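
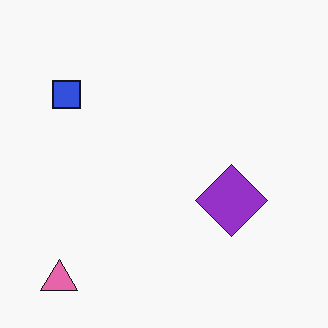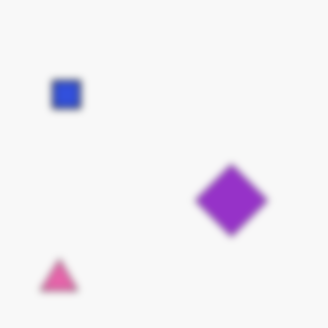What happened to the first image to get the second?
The transformation is: noticeably gaussian-blurred.

Shape edges and outlines are uniformly softened across the whole image.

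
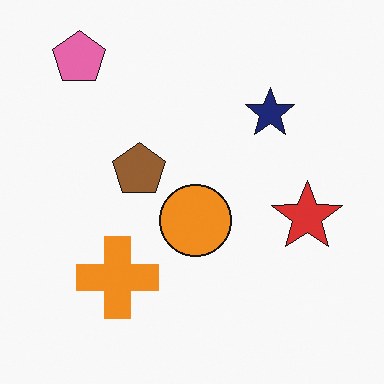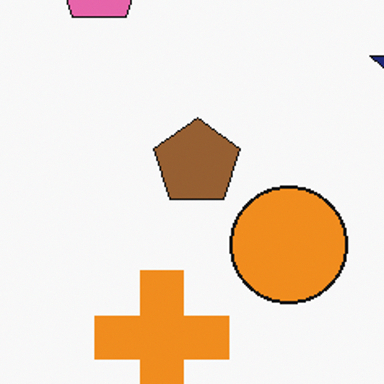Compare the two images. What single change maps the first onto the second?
It was cropped to a noticeably smaller region and rescaled.

The visible shapes are larger and the field of view is narrower; shapes near the original edges may be partly or wholly outside the frame — a crop-and-rescale.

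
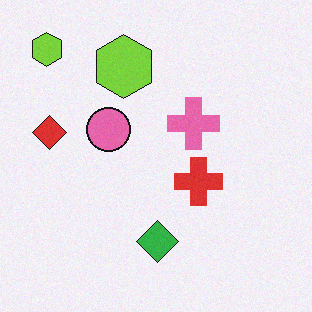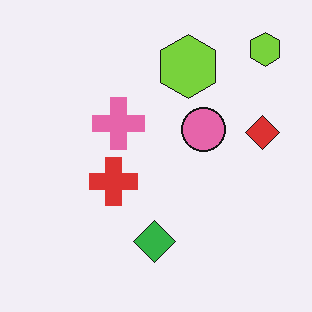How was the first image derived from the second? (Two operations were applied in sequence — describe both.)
The first image is the second flipped horizontally (left ↔ right), then degraded with subtle gaussian noise.

The red diamond is in the right of the second image and the left of the first — shapes on opposite sides of the vertical midline have swapped in a mirror flip. Random speckle covers the whole image, including the flat background.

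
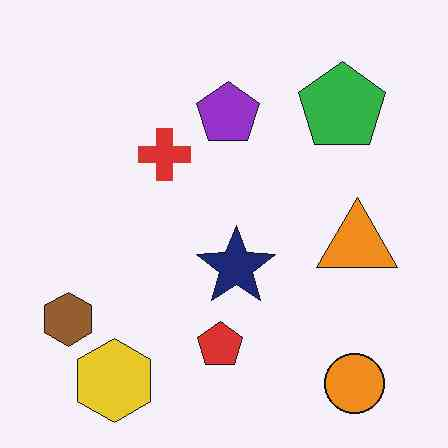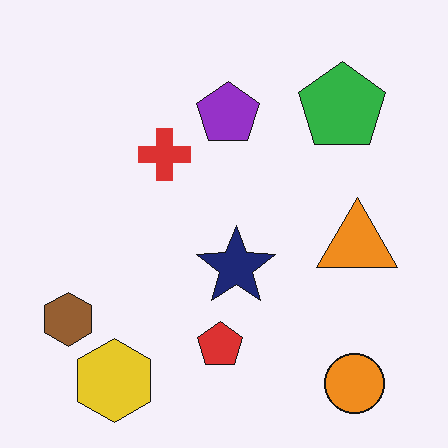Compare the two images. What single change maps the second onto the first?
This is the original image JPEG-compressed with visible artifacts.

Blocky 8×8 compression artifacts appear around shape edges and the flat background shows ringing — characteristic JPEG degradation.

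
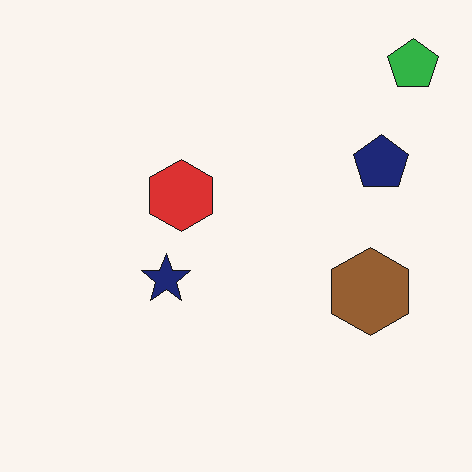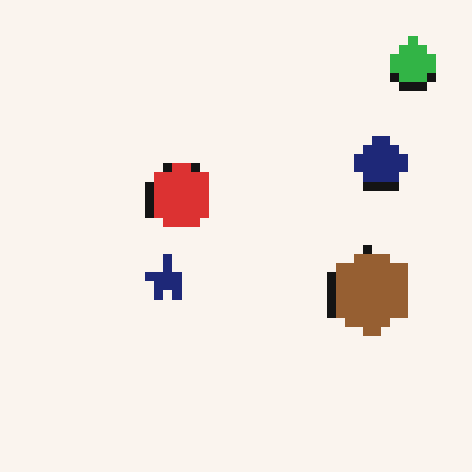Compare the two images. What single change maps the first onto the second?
This is the original image heavily pixelated into large blocks.

Shapes are reduced to large square blocks; fine edges and outlines are lost — a downscale-then-upscale (mosaic) effect.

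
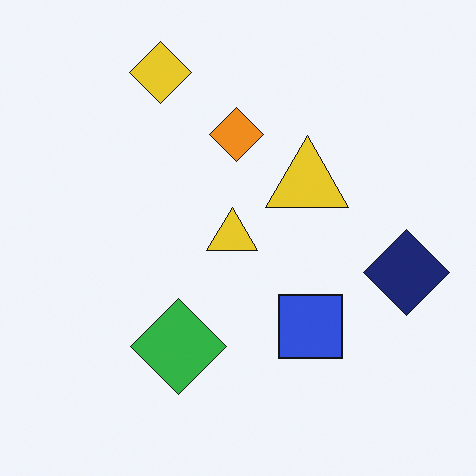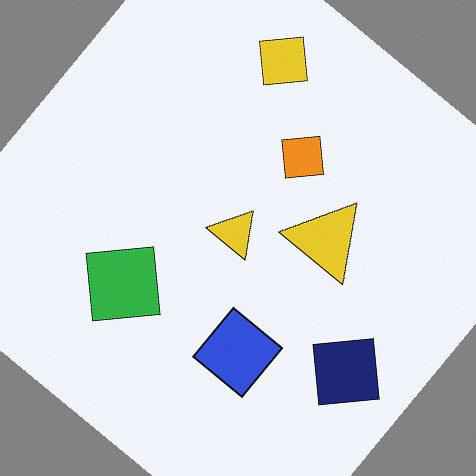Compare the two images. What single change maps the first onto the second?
The second image is the first rotated clockwise by a large amount — several tens of degrees.

Every shape is tilted by the same angle and the image corners show triangular fill wedges — a whole-image rotation by a non-right angle.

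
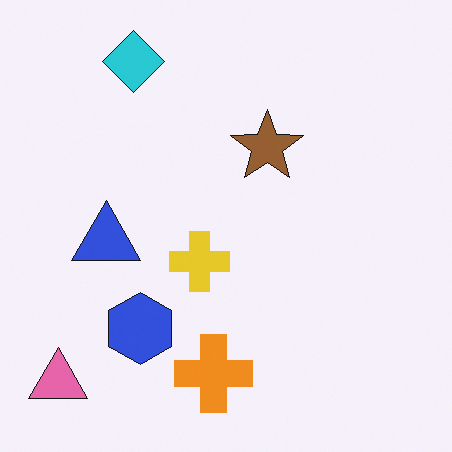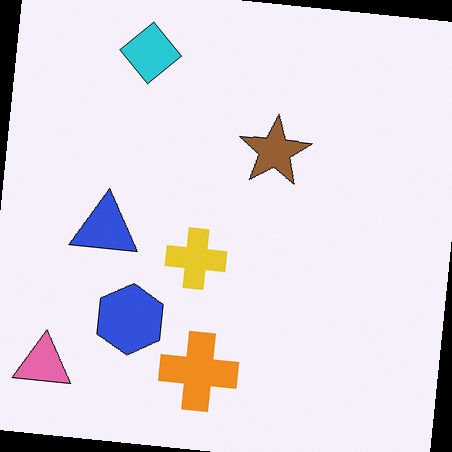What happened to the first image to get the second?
The transformation is: rotated clockwise by a few degrees.

Every shape is tilted by the same angle and the image corners show triangular fill wedges — a whole-image rotation by a non-right angle.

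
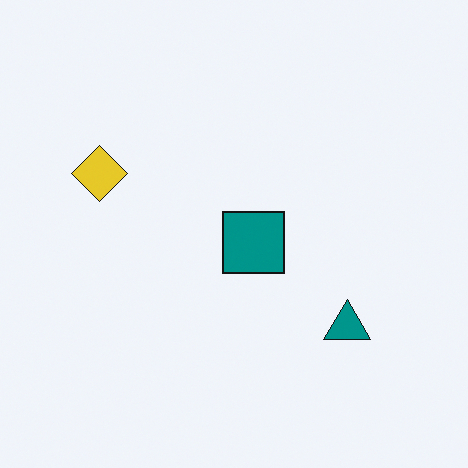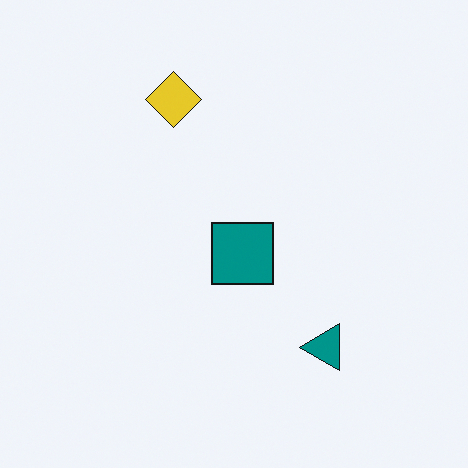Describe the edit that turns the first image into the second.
It was transposed (reflected across the top-left ↔ bottom-right diagonal).

Shapes have swapped their row and column positions — what was in the top-right is now in the bottom-left — a diagonal reflection.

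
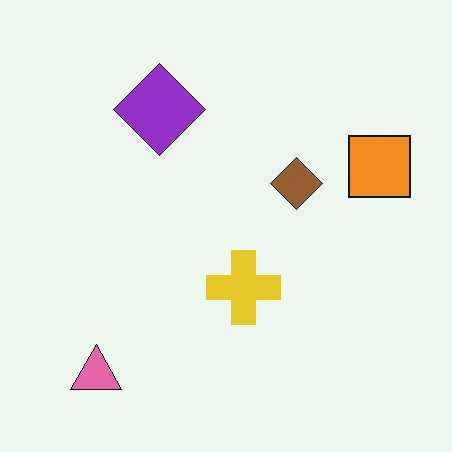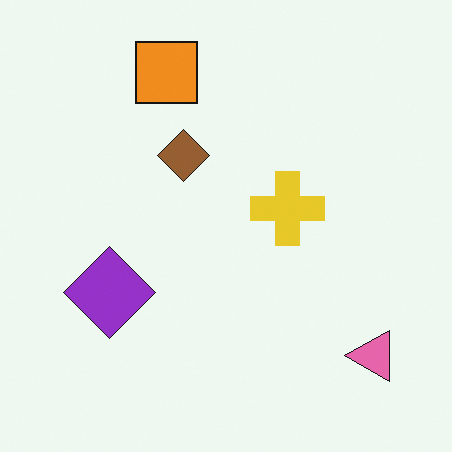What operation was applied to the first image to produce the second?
Rotated 90° counter-clockwise.

The pink triangle sits in the bottom-left of the first image and the bottom-right of the second — consistent with a whole-image 90° counter-clockwise rotation.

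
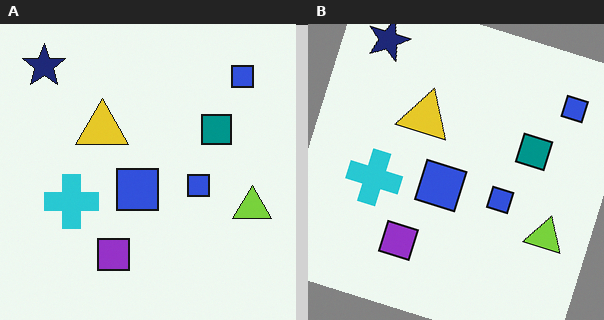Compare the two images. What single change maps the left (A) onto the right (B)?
The transformation is: rotated clockwise by a moderate amount.

Every shape is tilted by the same angle and the image corners show triangular fill wedges — a whole-image rotation by a non-right angle.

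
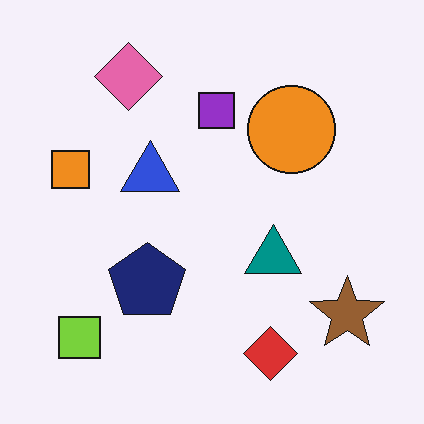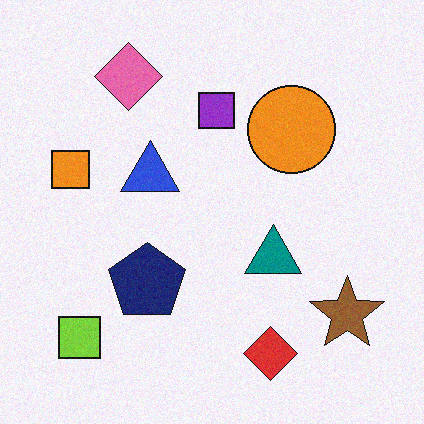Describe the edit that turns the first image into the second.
This is the original image degraded with subtle gaussian noise.

Random speckle covers the whole image, including the flat background.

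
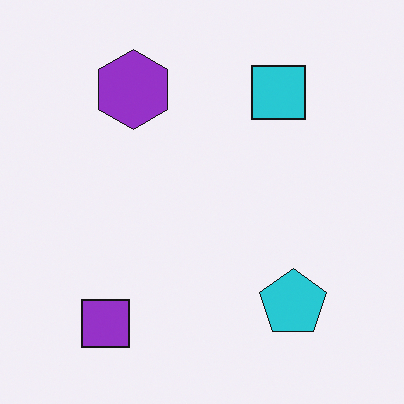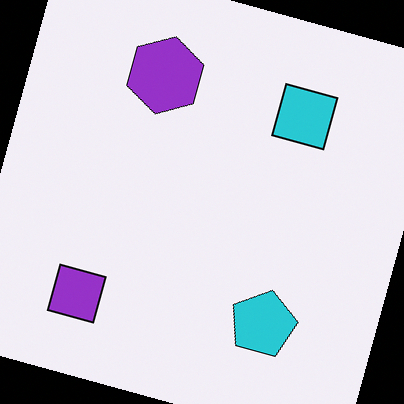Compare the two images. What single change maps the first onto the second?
This is the original image rotated clockwise by a clearly visible amount.

Every shape is tilted by the same angle and the image corners show triangular fill wedges — a whole-image rotation by a non-right angle.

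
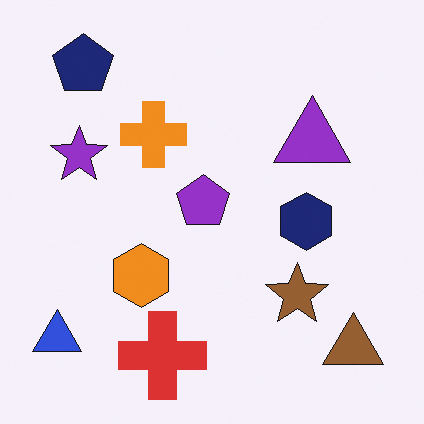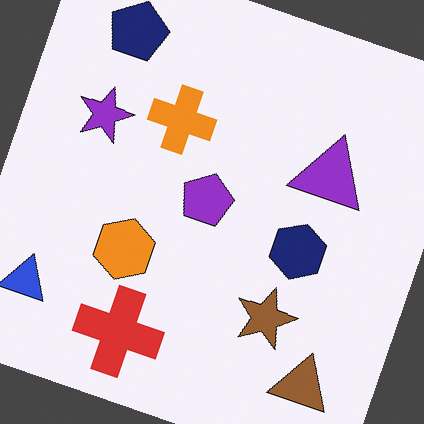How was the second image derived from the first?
The transformation is: rotated clockwise by a clearly visible amount.

Every shape is tilted by the same angle and the image corners show triangular fill wedges — a whole-image rotation by a non-right angle.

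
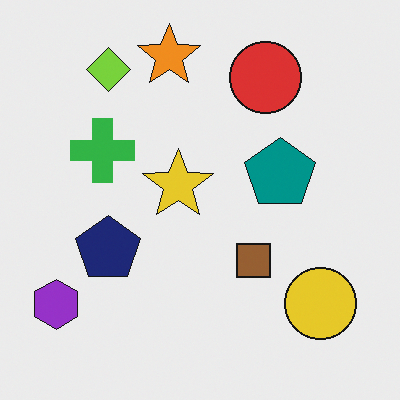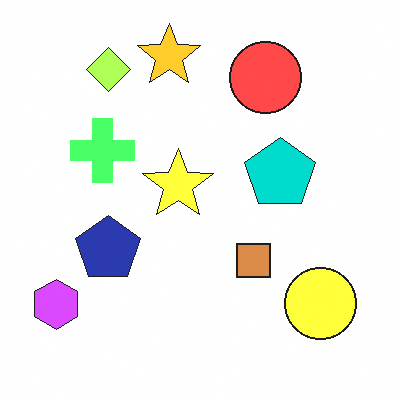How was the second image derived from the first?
It was substantially brightened.

Every pixel — background and shapes alike — is uniformly brightened.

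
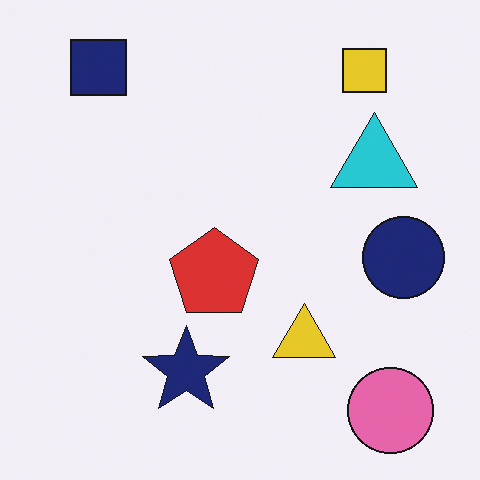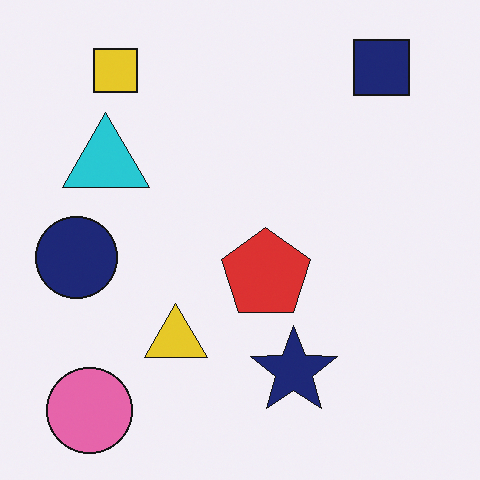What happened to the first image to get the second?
The image was flipped horizontally (left ↔ right).

The navy circle is in the right of the first image and the left of the second — shapes on opposite sides of the vertical midline have swapped in a mirror flip.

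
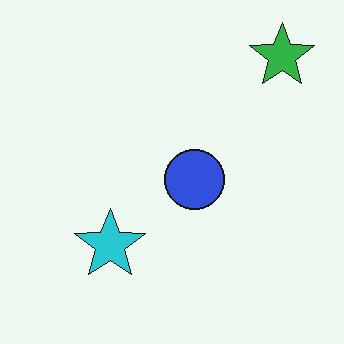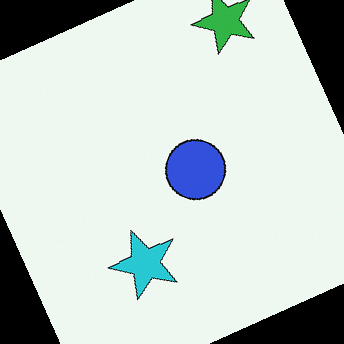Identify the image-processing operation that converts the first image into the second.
The second image is the first rotated counter-clockwise by a moderate amount.

Every shape is tilted by the same angle and the image corners show triangular fill wedges — a whole-image rotation by a non-right angle.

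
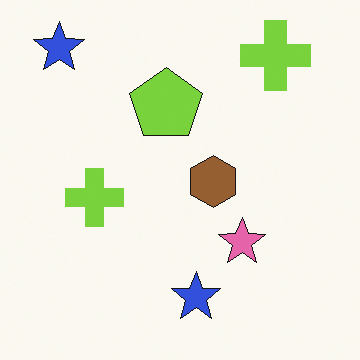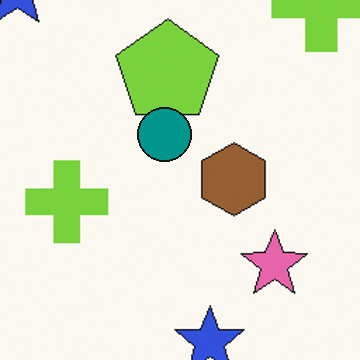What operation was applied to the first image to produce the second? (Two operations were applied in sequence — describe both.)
It was cropped to a modestly smaller region and rescaled, then overlaid with an additional teal circle.

The visible shapes are larger and the field of view is narrower; shapes near the original edges may be partly or wholly outside the frame — a crop-and-rescale. A teal circle appears in the second image that is absent from the first.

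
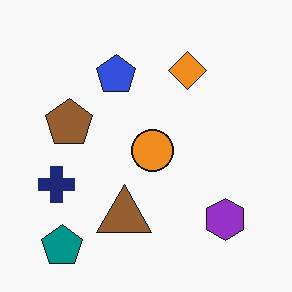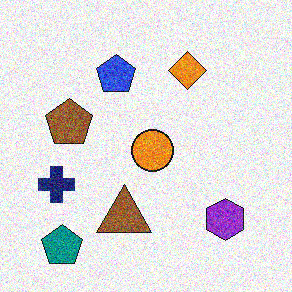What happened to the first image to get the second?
Degraded with strong gaussian noise.

Random speckle covers the whole image, including the flat background.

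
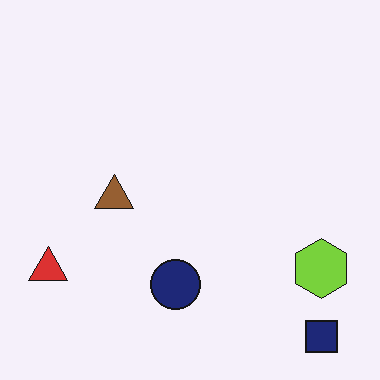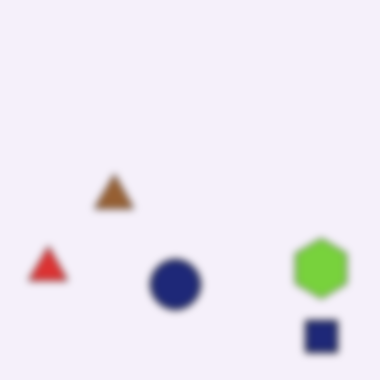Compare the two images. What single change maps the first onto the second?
Noticeably gaussian-blurred.

Shape edges and outlines are uniformly softened across the whole image.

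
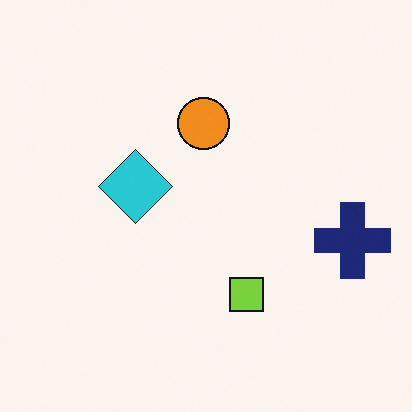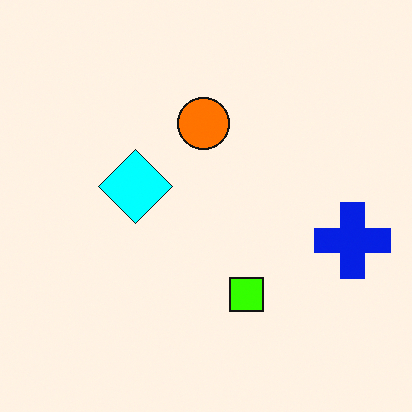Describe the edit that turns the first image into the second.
Made much more vivid (saturation change).

All colors are more vivid — a global saturation change.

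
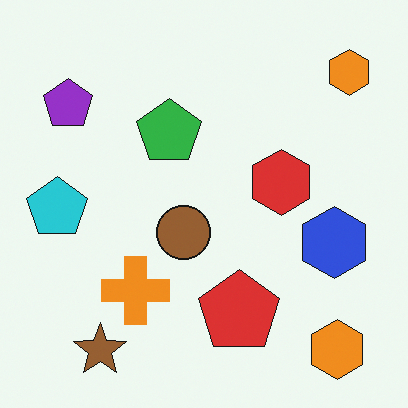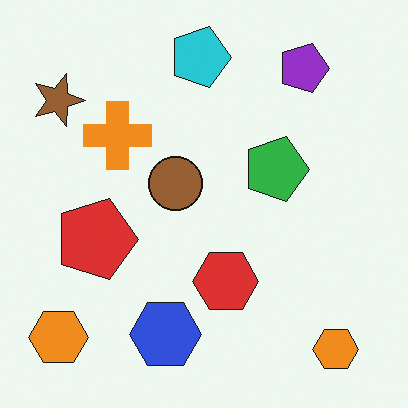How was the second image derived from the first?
Rotated 90° clockwise.

The brown star sits in the bottom-left of the first image and the top-left of the second — consistent with a whole-image 90° clockwise rotation.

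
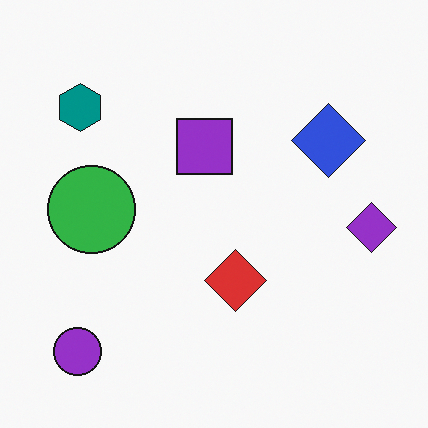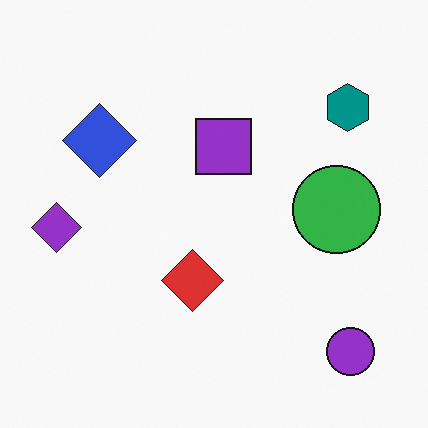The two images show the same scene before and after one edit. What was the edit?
It was flipped horizontally (left ↔ right).

The purple diamond is in the right of the first image and the left of the second — shapes on opposite sides of the vertical midline have swapped in a mirror flip.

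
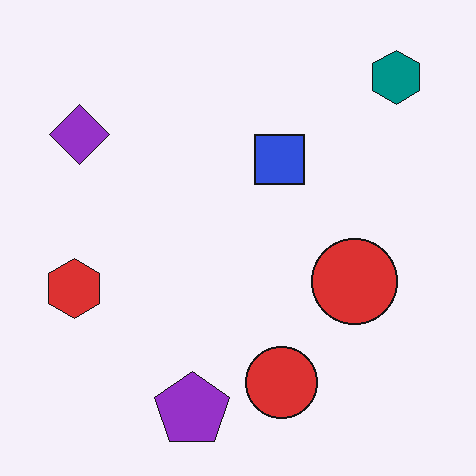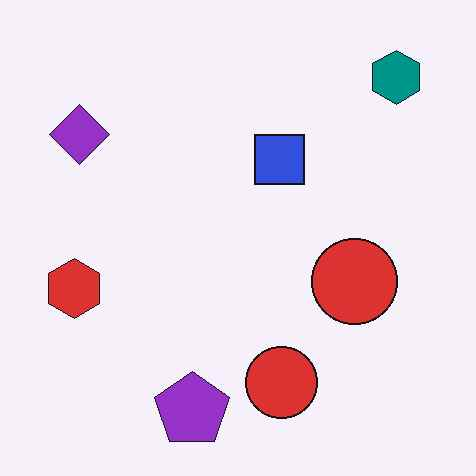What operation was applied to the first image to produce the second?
This is the original image JPEG-compressed with visible artifacts.

Blocky 8×8 compression artifacts appear around shape edges and the flat background shows ringing — characteristic JPEG degradation.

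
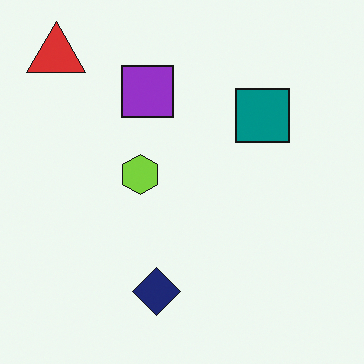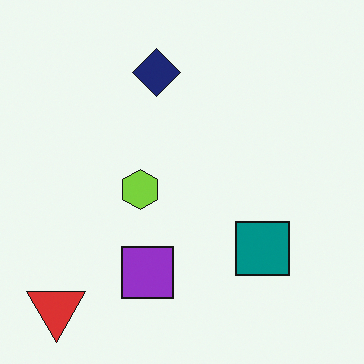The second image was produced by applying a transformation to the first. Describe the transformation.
The image was flipped vertically (top ↔ bottom).

The red triangle is in the top-left of the first image and the bottom-left of the second — shapes on opposite sides of the horizontal midline have swapped in a mirror flip.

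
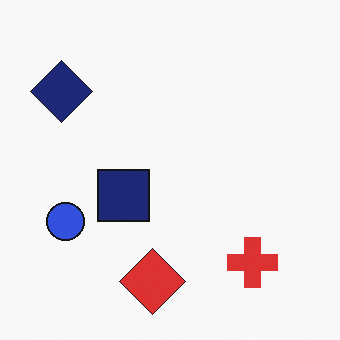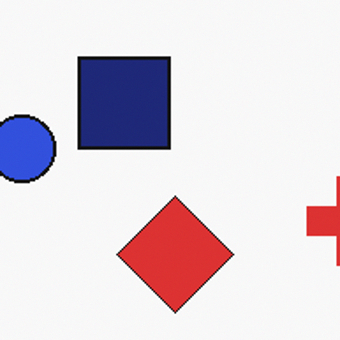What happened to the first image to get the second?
It was cropped to a noticeably smaller region and rescaled.

The visible shapes are larger and the field of view is narrower; shapes near the original edges may be partly or wholly outside the frame — a crop-and-rescale.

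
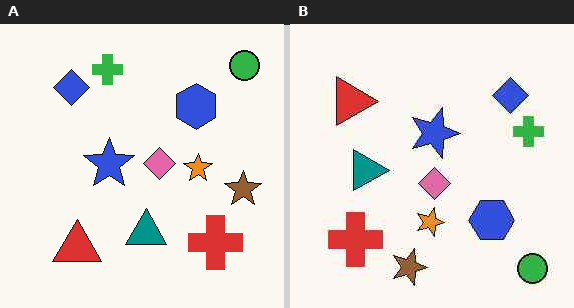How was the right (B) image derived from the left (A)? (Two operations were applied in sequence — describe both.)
The transformation is: rotated 90° clockwise, then given moderate JPEG compression.

The green circle sits in the top-right of the left (A) image and the bottom-right of the right (B) — consistent with a whole-image 90° clockwise rotation. Blocky 8×8 compression artifacts appear around shape edges and the flat background shows ringing — characteristic JPEG degradation.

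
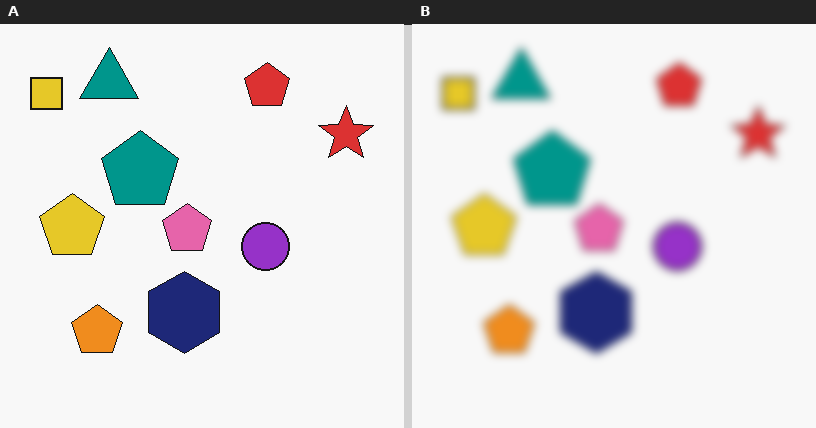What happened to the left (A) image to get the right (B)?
Moderately blurred.

Shape edges and outlines are uniformly softened across the whole image.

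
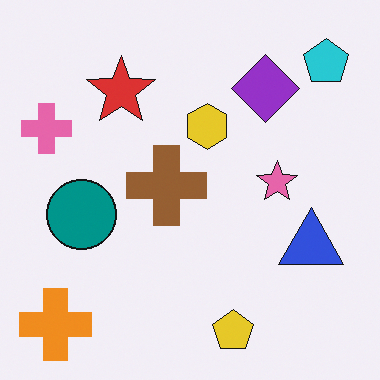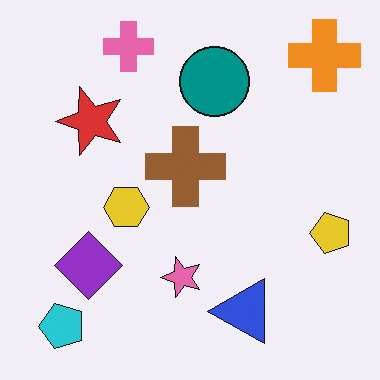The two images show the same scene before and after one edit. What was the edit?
The second image is the first transposed (reflected across the top-left ↔ bottom-right diagonal).

Shapes have swapped their row and column positions — what was in the top-right is now in the bottom-left — a diagonal reflection.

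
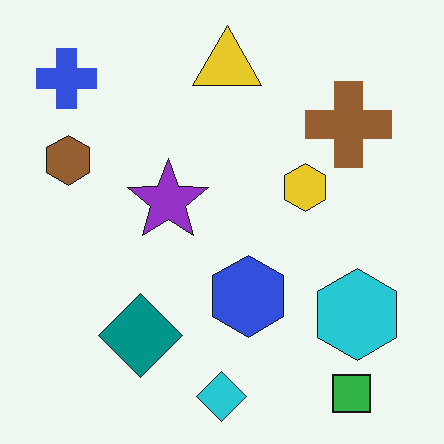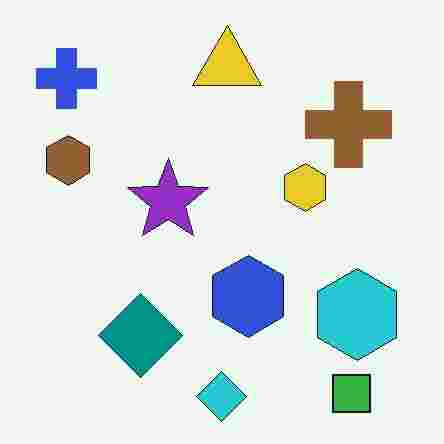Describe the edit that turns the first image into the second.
The transformation is: degraded with heavy JPEG compression.

Blocky 8×8 compression artifacts appear around shape edges and the flat background shows ringing — characteristic JPEG degradation.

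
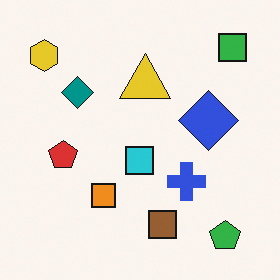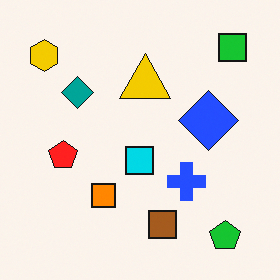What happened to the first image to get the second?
The transformation is: slightly oversaturated.

All colors are more vivid — a global saturation change.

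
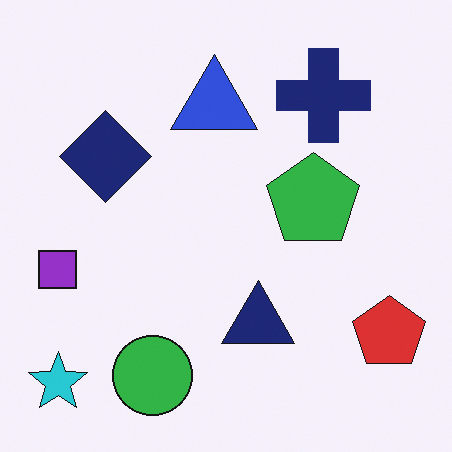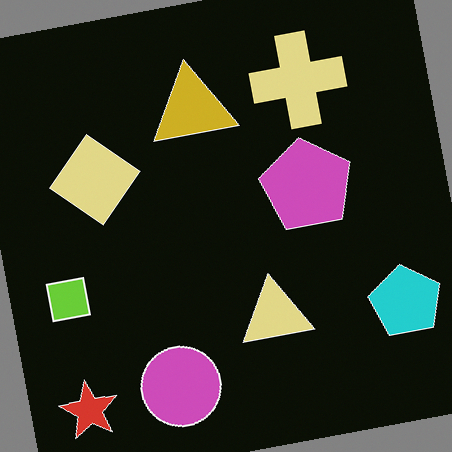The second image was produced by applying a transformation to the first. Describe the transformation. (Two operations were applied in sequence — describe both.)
The image was color-inverted (negative), then rotated counter-clockwise by a few degrees.

The light background has become dark and every shape's color is its complement — a photographic negative. Every shape is tilted by the same angle and the image corners show triangular fill wedges — a whole-image rotation by a non-right angle.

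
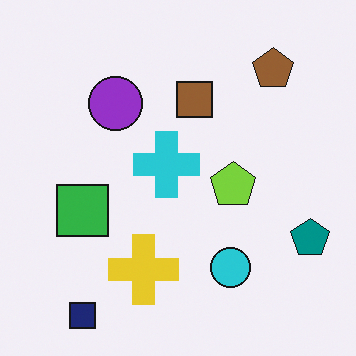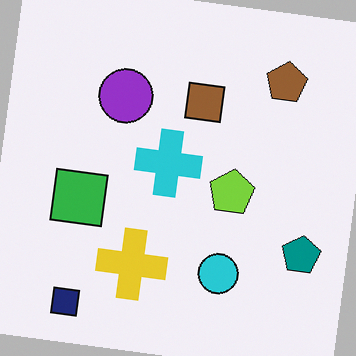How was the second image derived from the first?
The transformation is: rotated clockwise by a small amount.

Every shape is tilted by the same angle and the image corners show triangular fill wedges — a whole-image rotation by a non-right angle.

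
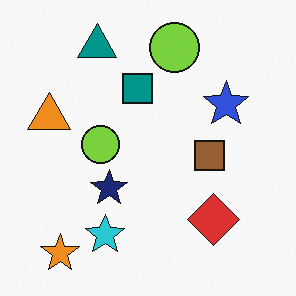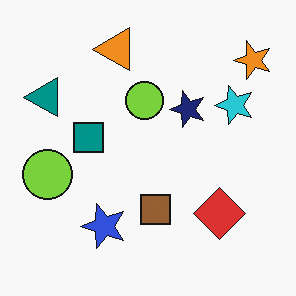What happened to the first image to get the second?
The transformation is: transposed (reflected across the top-left ↔ bottom-right diagonal).

Shapes have swapped their row and column positions — what was in the top-right is now in the bottom-left — a diagonal reflection.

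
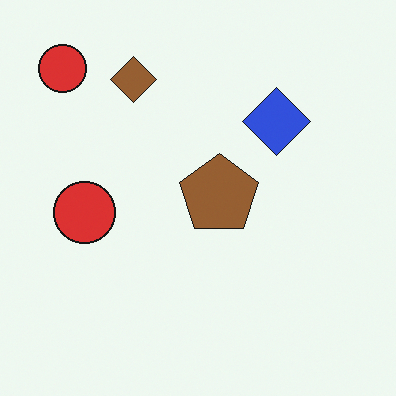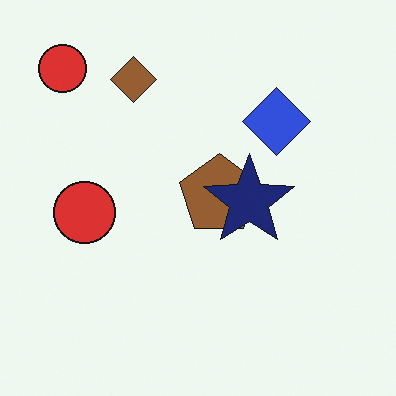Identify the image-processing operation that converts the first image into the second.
This is the original image overlaid with an additional navy star.

A navy star appears in the second image that is absent from the first.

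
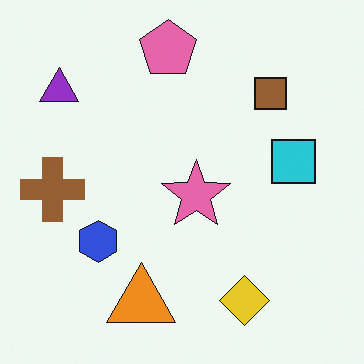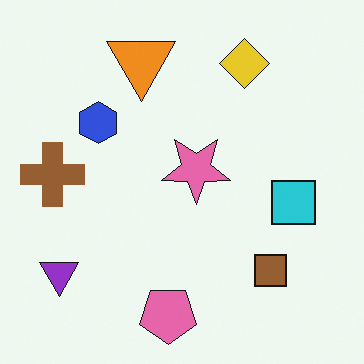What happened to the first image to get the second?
The transformation is: flipped vertically (top ↔ bottom).

The pink pentagon is in the top of the first image and the bottom of the second — shapes on opposite sides of the horizontal midline have swapped in a mirror flip.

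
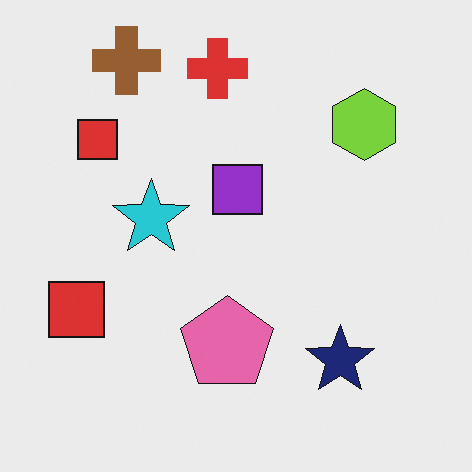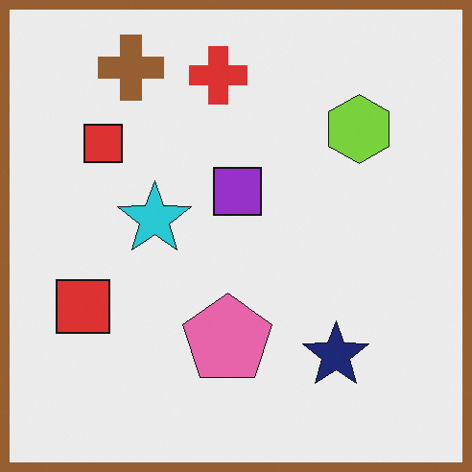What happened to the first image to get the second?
Framed with a brown border.

A solid brown frame runs around the edge of the second image, with the content slightly shrunk inside it.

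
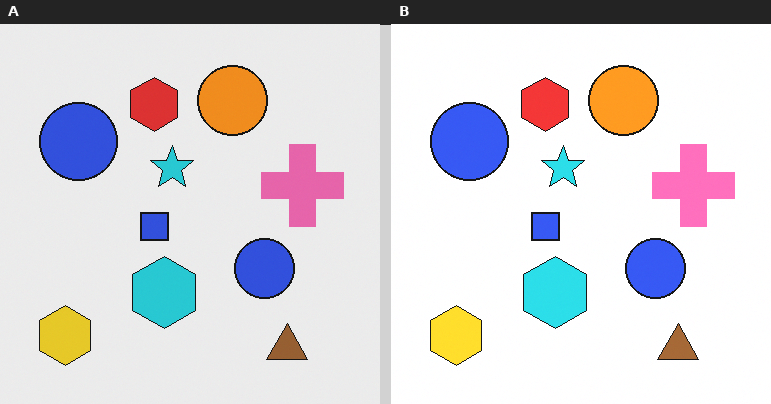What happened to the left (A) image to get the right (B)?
Slightly brightened.

Every pixel — background and shapes alike — is uniformly brightened.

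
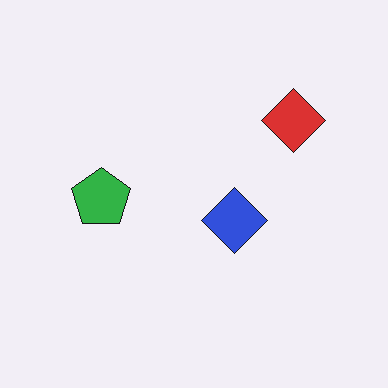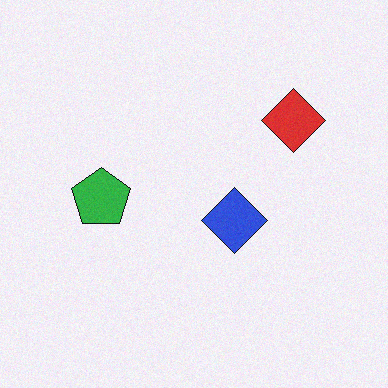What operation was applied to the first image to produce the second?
It was degraded with a light layer of grain.

Random speckle covers the whole image, including the flat background.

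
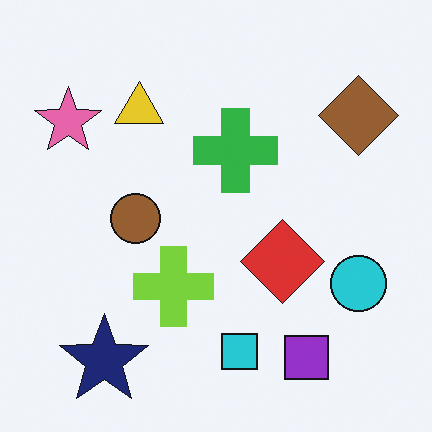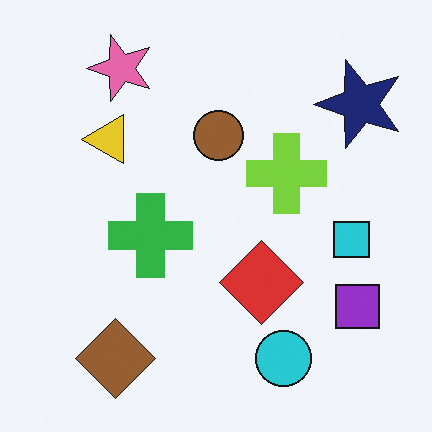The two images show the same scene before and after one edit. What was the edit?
This is the original image transposed (reflected across the top-left ↔ bottom-right diagonal).

Shapes have swapped their row and column positions — what was in the top-right is now in the bottom-left — a diagonal reflection.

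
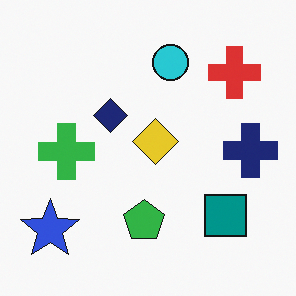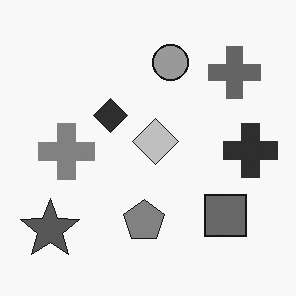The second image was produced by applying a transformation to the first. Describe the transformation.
The transformation is: converted to grayscale.

All color is removed — every shape is now a shade of grey.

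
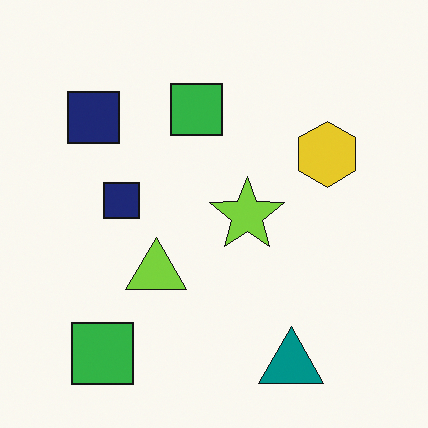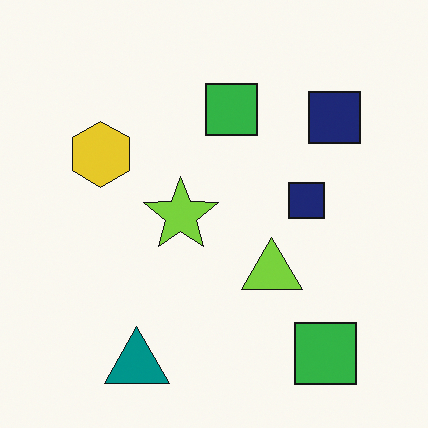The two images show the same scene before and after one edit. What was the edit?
The transformation is: flipped horizontally (left ↔ right).

The yellow hexagon is in the right of the first image and the left of the second — shapes on opposite sides of the vertical midline have swapped in a mirror flip.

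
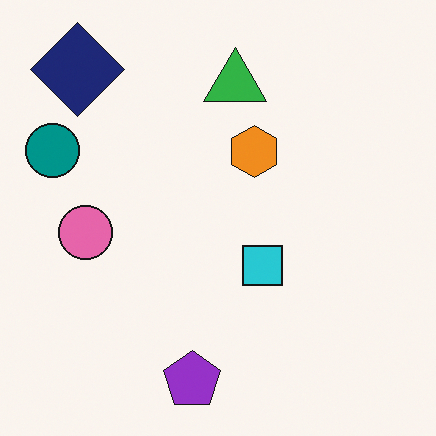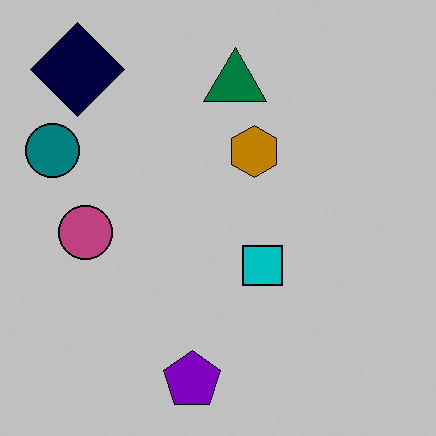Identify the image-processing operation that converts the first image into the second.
It was aggressively posterized.

Each flat color has snapped to a coarser quantized level — most visibly, the near-white background has dropped to a flat grey.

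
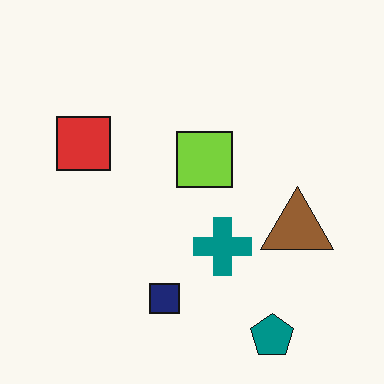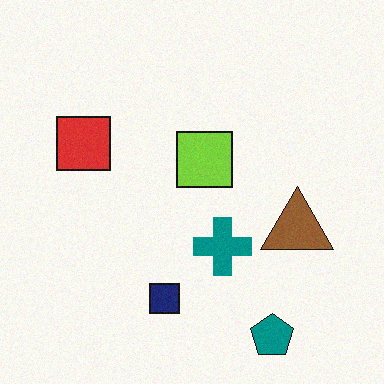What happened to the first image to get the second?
This is the original image degraded with subtle gaussian noise.

Random speckle covers the whole image, including the flat background.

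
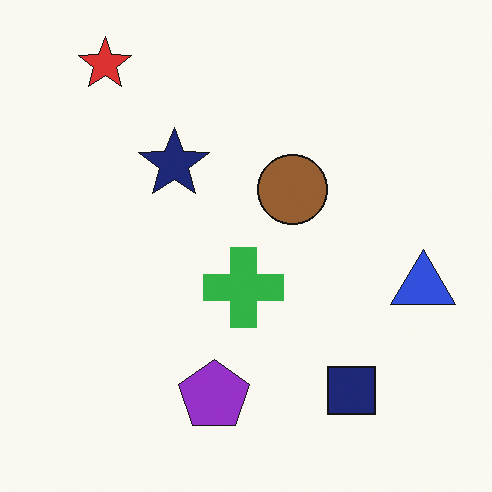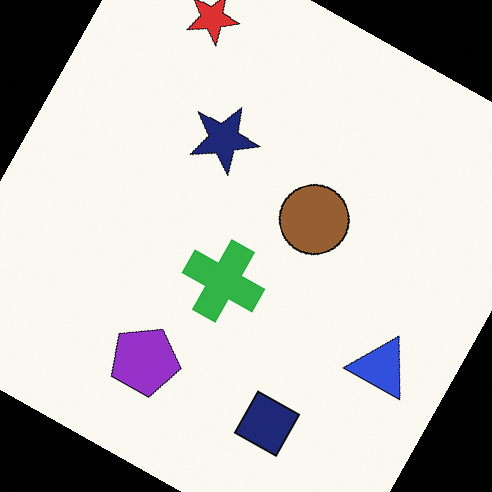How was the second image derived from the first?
The second image is the first rotated clockwise by a clearly visible amount.

Every shape is tilted by the same angle and the image corners show triangular fill wedges — a whole-image rotation by a non-right angle.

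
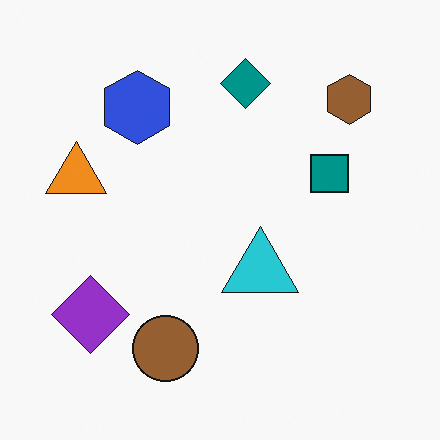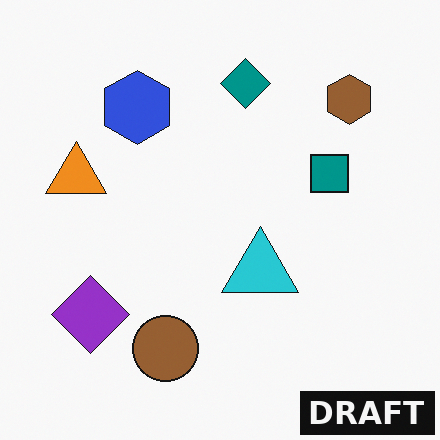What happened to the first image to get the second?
The image was watermarked with the text "DRAFT" in the lower-right corner.

A dark label reading "DRAFT" appears in the lower-right corner.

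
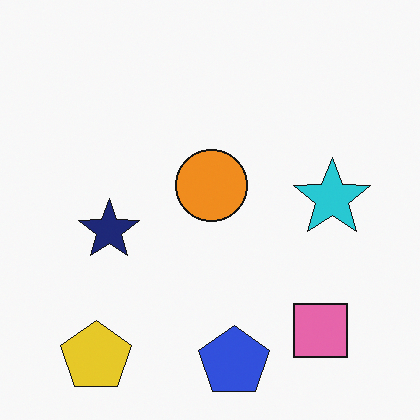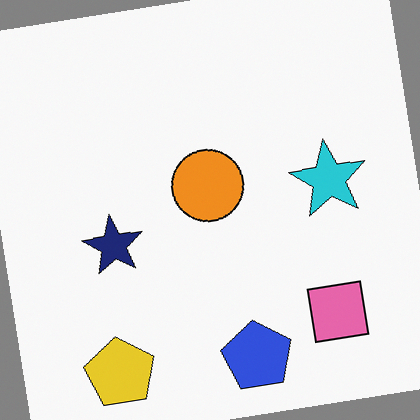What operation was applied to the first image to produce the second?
The transformation is: rotated counter-clockwise by a slight angle.

Every shape is tilted by the same angle and the image corners show triangular fill wedges — a whole-image rotation by a non-right angle.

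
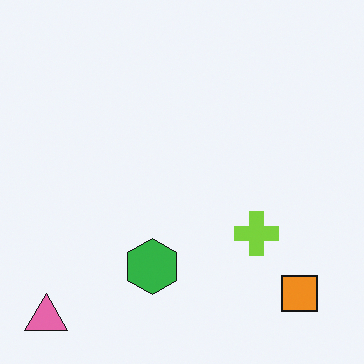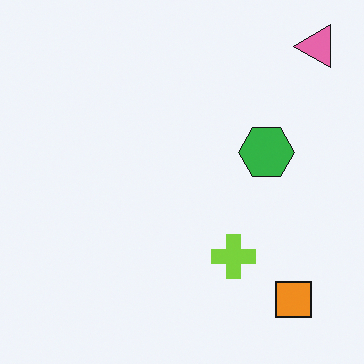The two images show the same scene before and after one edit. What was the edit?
The image was transposed (reflected across the top-left ↔ bottom-right diagonal).

Shapes have swapped their row and column positions — what was in the top-right is now in the bottom-left — a diagonal reflection.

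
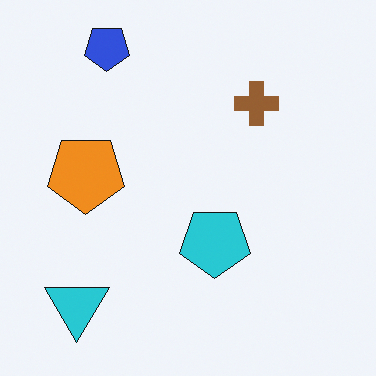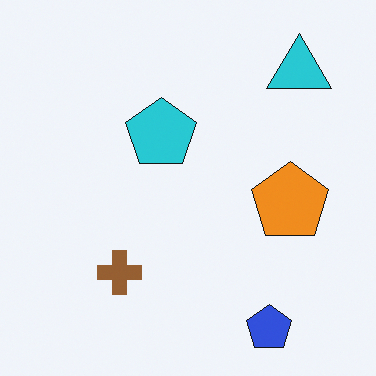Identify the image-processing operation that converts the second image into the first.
It was rotated 180°.

The cyan triangle sits in the top-right of the second image and the bottom-left of the first — consistent with a whole-image 180° rotation.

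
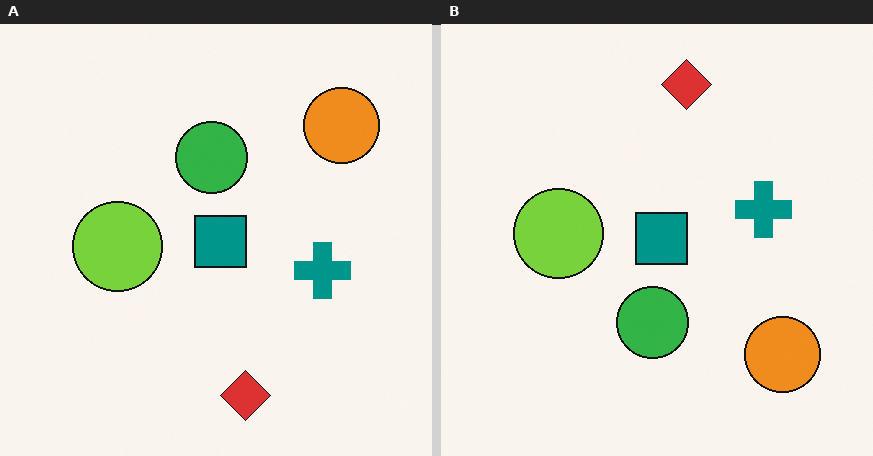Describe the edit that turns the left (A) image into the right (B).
This is the original image flipped vertically (top ↔ bottom).

The red diamond is in the bottom of the left (A) image and the top of the right (B) — shapes on opposite sides of the horizontal midline have swapped in a mirror flip.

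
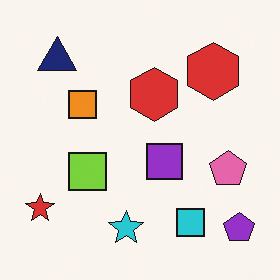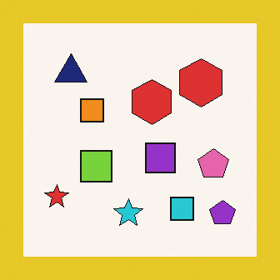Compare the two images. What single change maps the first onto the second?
The image was framed with a yellow border.

A solid yellow frame runs around the edge of the second image, with the content slightly shrunk inside it.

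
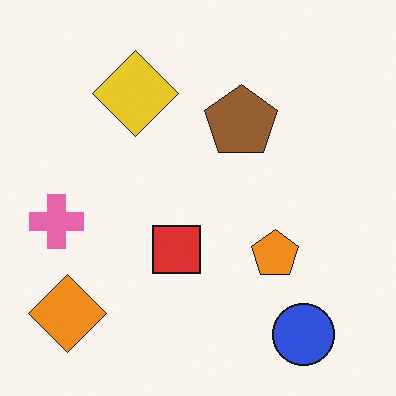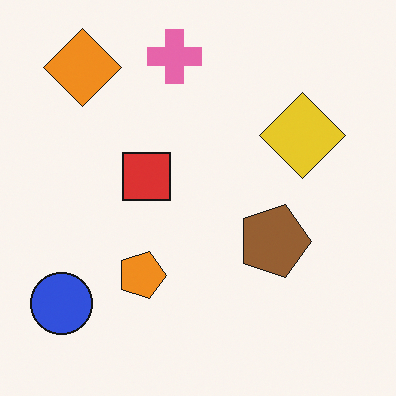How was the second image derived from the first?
This is the original image rotated 90° clockwise.

The orange diamond sits in the bottom-left of the first image and the top-left of the second — consistent with a whole-image 90° clockwise rotation.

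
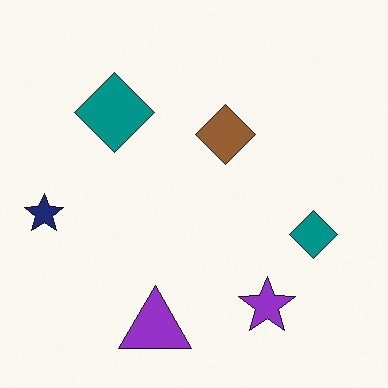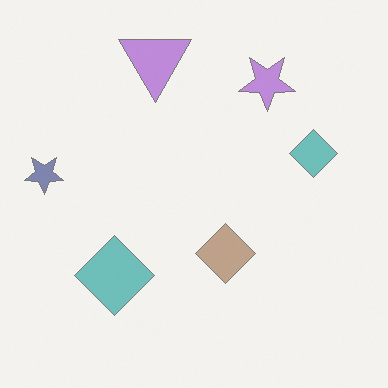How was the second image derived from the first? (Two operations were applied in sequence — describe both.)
It was flipped vertically (top ↔ bottom), then given much lower contrast.

The purple triangle is in the bottom of the first image and the top of the second — shapes on opposite sides of the horizontal midline have swapped in a mirror flip. Tones are pushed toward mid-grey across the whole image — a global contrast change.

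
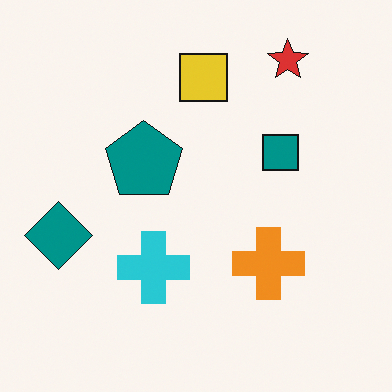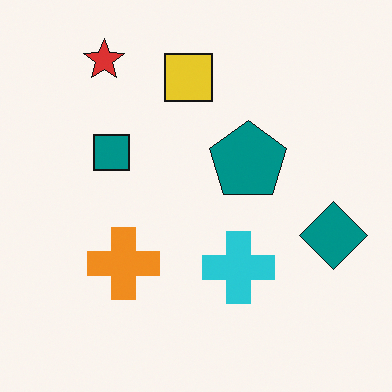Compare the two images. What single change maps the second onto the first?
Flipped horizontally (left ↔ right).

The teal diamond is in the right of the second image and the left of the first — shapes on opposite sides of the vertical midline have swapped in a mirror flip.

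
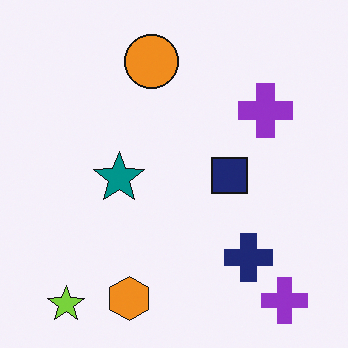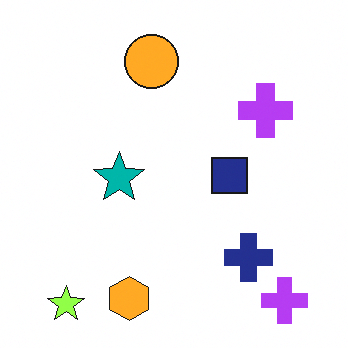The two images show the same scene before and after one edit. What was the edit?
Slightly brightened.

Every pixel — background and shapes alike — is uniformly brightened.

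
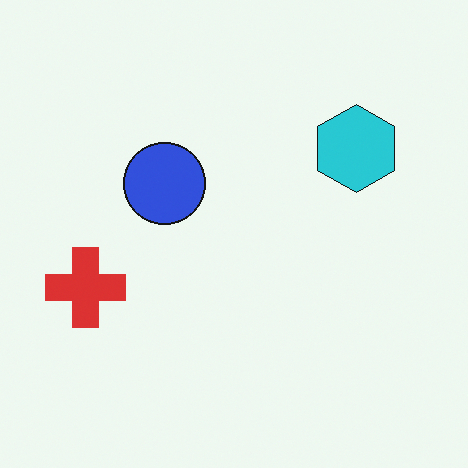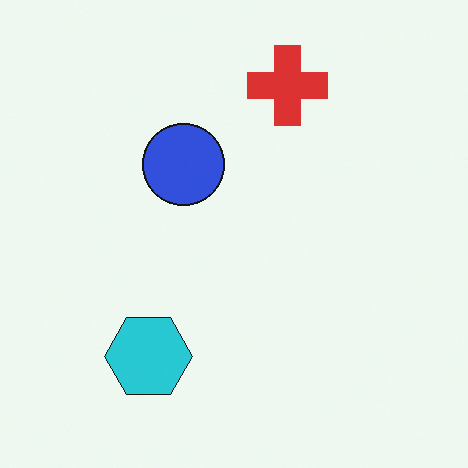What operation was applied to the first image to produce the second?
It was transposed (reflected across the top-left ↔ bottom-right diagonal).

Shapes have swapped their row and column positions — what was in the top-right is now in the bottom-left — a diagonal reflection.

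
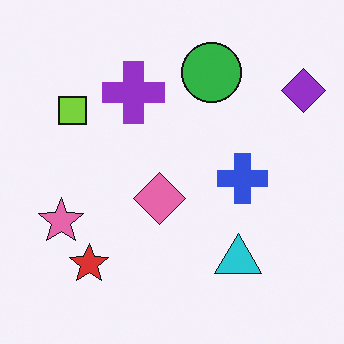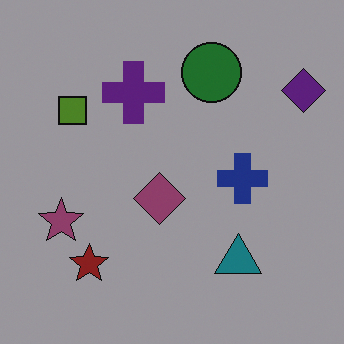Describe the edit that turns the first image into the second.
The transformation is: substantially darkened.

Every pixel — background and shapes alike — is uniformly darkened.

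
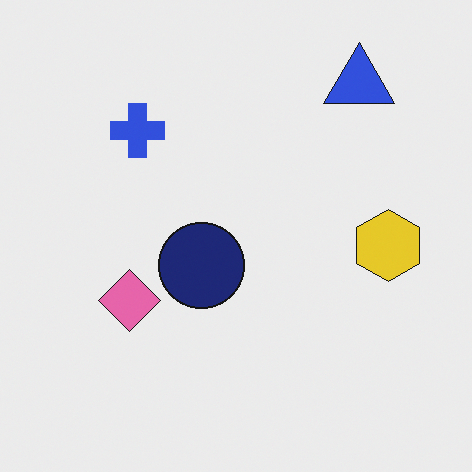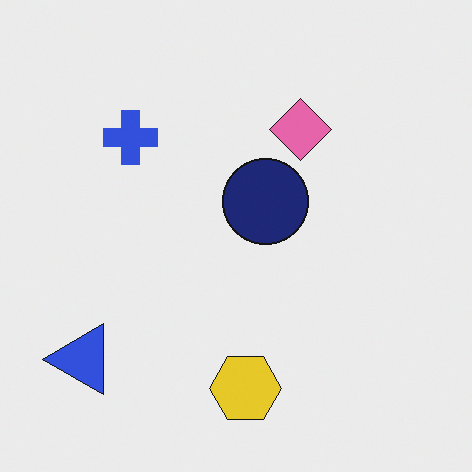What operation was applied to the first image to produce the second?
The second image is the first transposed (reflected across the top-left ↔ bottom-right diagonal).

Shapes have swapped their row and column positions — what was in the top-right is now in the bottom-left — a diagonal reflection.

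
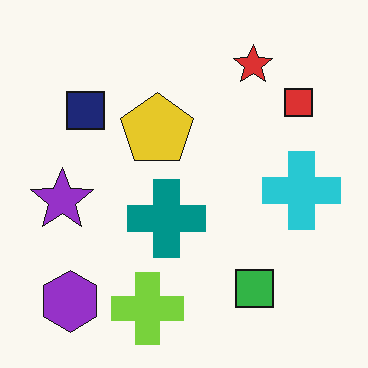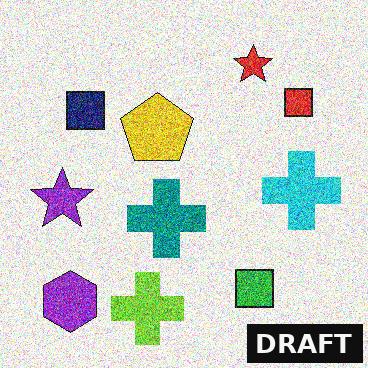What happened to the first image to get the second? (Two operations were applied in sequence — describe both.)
This is the original image degraded with strong gaussian noise, then watermarked with the text "DRAFT" in the lower-right corner.

Random speckle covers the whole image, including the flat background. A dark label reading "DRAFT" appears in the lower-right corner.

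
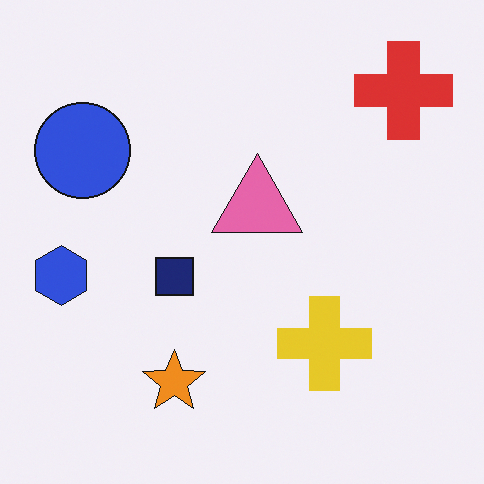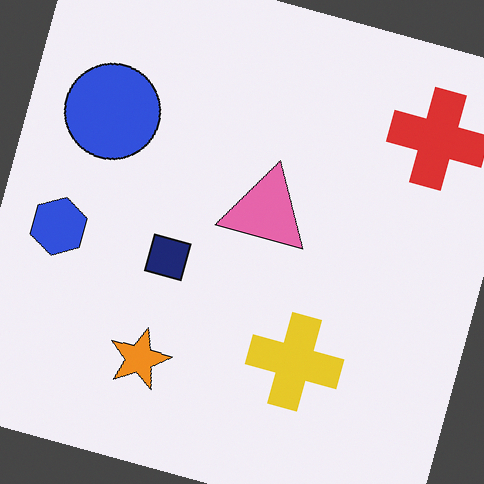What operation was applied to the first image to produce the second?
The transformation is: rotated clockwise by a clearly visible amount.

Every shape is tilted by the same angle and the image corners show triangular fill wedges — a whole-image rotation by a non-right angle.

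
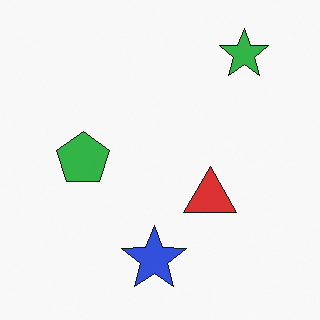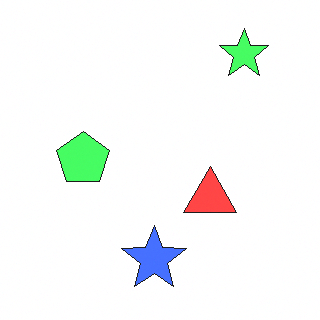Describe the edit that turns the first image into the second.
It was noticeably brightened.

Every pixel — background and shapes alike — is uniformly brightened.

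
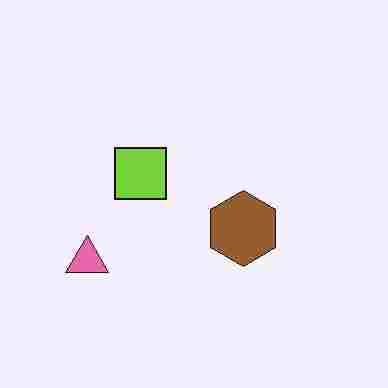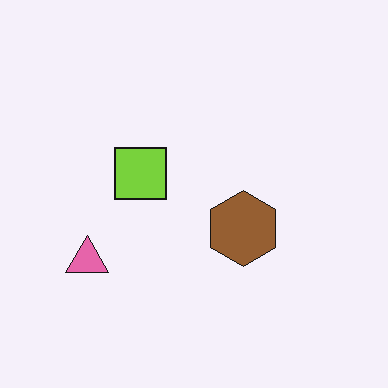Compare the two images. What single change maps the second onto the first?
The transformation is: degraded with heavy JPEG compression.

Blocky 8×8 compression artifacts appear around shape edges and the flat background shows ringing — characteristic JPEG degradation.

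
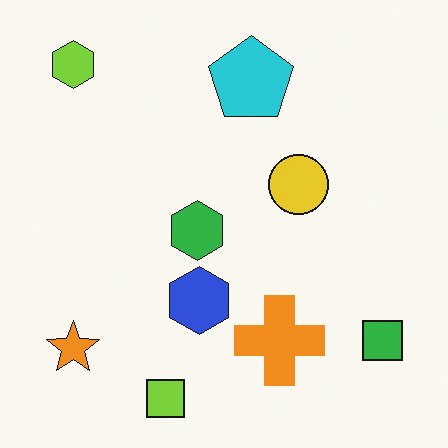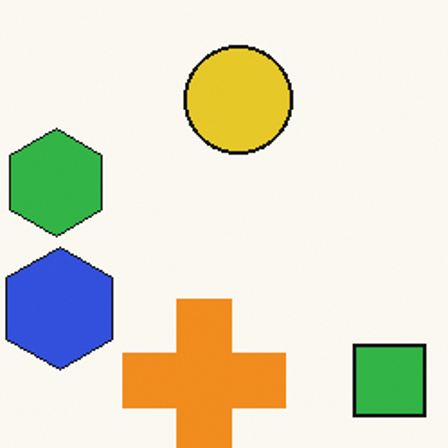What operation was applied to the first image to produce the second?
The second image is the first cropped to a noticeably smaller region and rescaled.

The visible shapes are larger and the field of view is narrower; shapes near the original edges may be partly or wholly outside the frame — a crop-and-rescale.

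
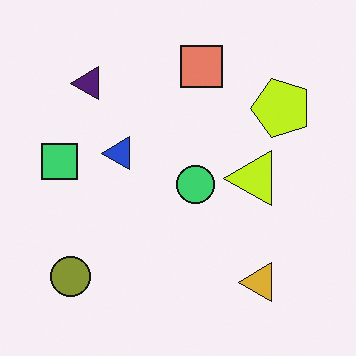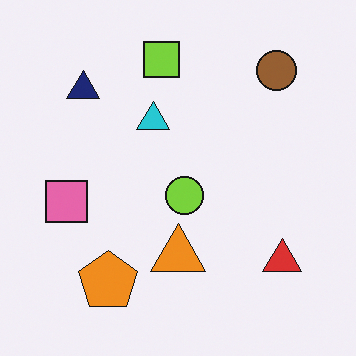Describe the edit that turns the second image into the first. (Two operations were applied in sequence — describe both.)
Hue-shifted by a small amount, then transposed (reflected across the top-left ↔ bottom-right diagonal).

Every shape's color has rotated by the same amount around the hue wheel — a uniform hue shift. Shapes have swapped their row and column positions — what was in the top-right is now in the bottom-left — a diagonal reflection.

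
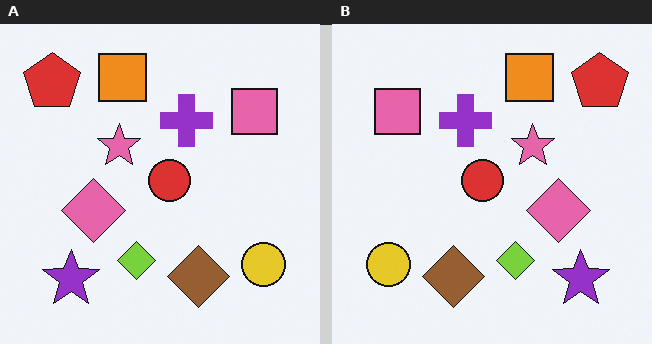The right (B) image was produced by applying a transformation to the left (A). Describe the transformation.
The image was flipped horizontally (left ↔ right).

The red pentagon is in the top-left of the left (A) image and the top-right of the right (B) — shapes on opposite sides of the vertical midline have swapped in a mirror flip.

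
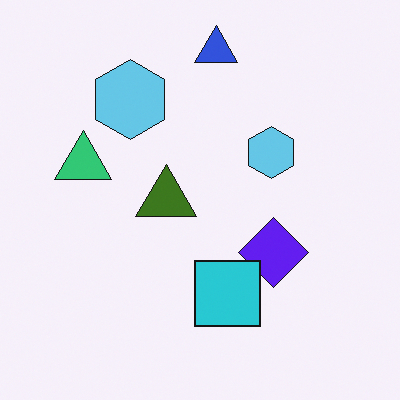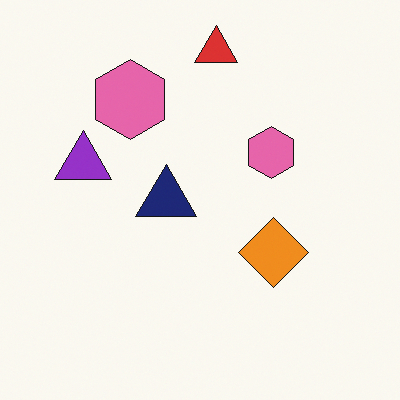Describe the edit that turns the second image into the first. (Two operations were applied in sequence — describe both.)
It was hue-shifted by a large amount, then overlaid with an additional cyan square.

Every shape's color has rotated by the same amount around the hue wheel — a uniform hue shift. A cyan square appears in the first image that is absent from the second.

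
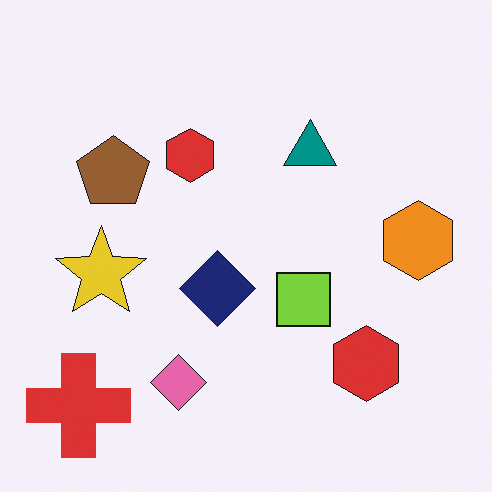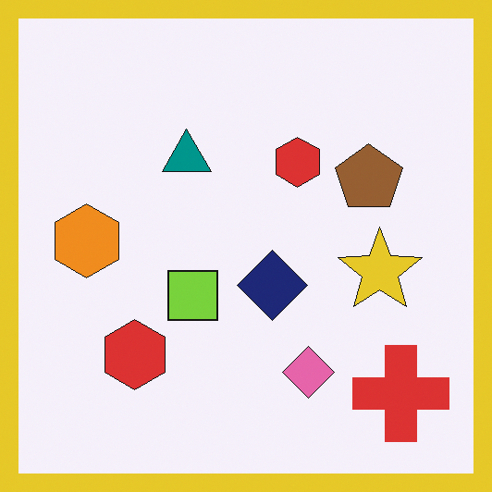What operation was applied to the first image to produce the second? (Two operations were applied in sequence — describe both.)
The transformation is: flipped horizontally (left ↔ right), then framed with a yellow border.

The orange hexagon is in the right of the first image and the left of the second — shapes on opposite sides of the vertical midline have swapped in a mirror flip. A solid yellow frame runs around the edge of the second image, with the content slightly shrunk inside it.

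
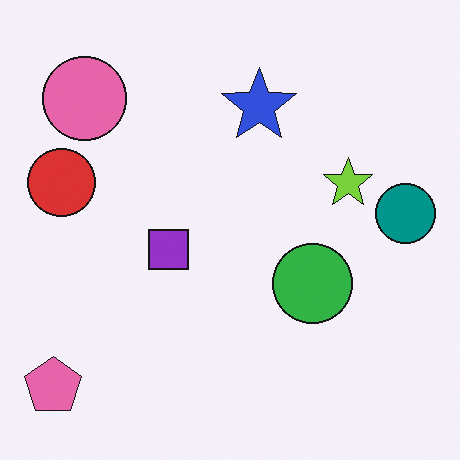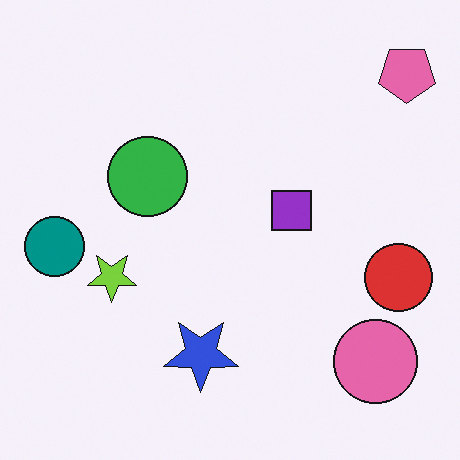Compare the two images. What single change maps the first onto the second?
It was rotated 180°.

The pink pentagon sits in the bottom-left of the first image and the top-right of the second — consistent with a whole-image 180° rotation.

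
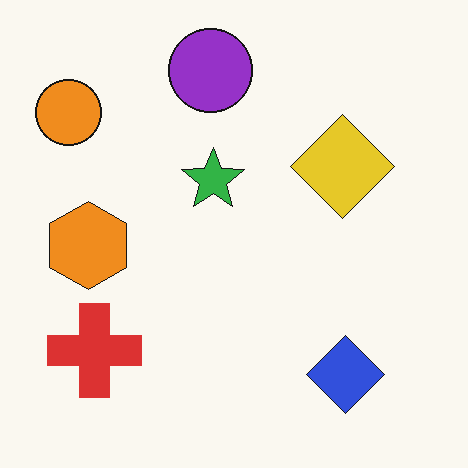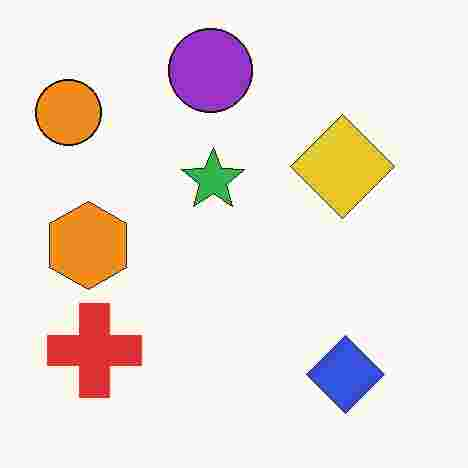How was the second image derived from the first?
The transformation is: heavily JPEG-compressed with obvious blocking artifacts.

Blocky 8×8 compression artifacts appear around shape edges and the flat background shows ringing — characteristic JPEG degradation.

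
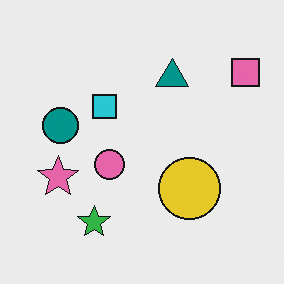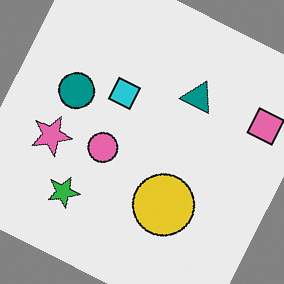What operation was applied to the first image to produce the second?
The image was rotated clockwise by a moderate amount.

Every shape is tilted by the same angle and the image corners show triangular fill wedges — a whole-image rotation by a non-right angle.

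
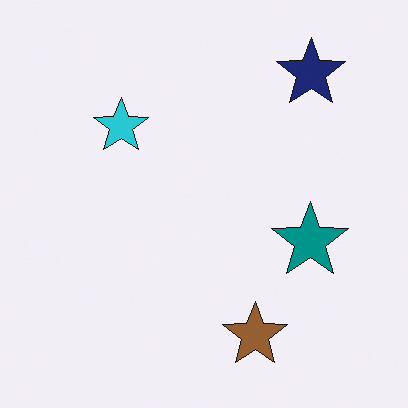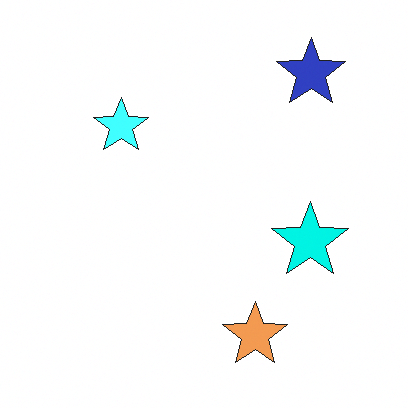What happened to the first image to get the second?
The transformation is: substantially brightened.

Every pixel — background and shapes alike — is uniformly brightened.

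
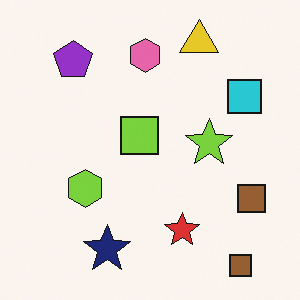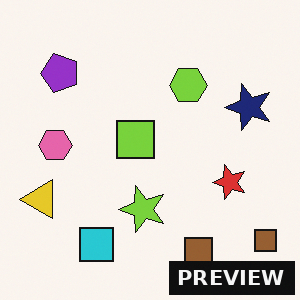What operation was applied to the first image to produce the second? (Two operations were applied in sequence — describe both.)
The second image is the first transposed (reflected across the top-left ↔ bottom-right diagonal), then watermarked with the text "PREVIEW" in the lower-right corner.

Shapes have swapped their row and column positions — what was in the top-right is now in the bottom-left — a diagonal reflection. A dark label reading "PREVIEW" appears in the lower-right corner.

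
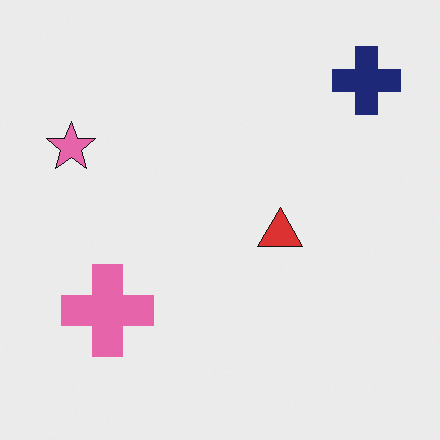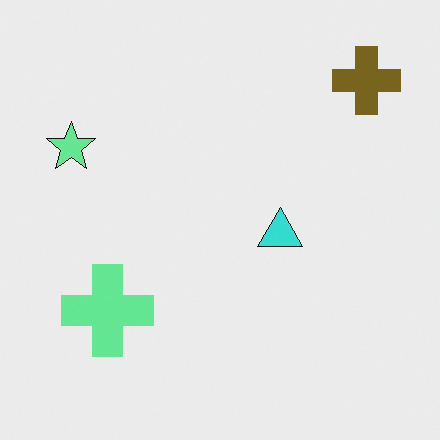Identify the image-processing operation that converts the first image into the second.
It was hue-shifted through roughly half the color wheel.

Every shape's color has rotated by the same amount around the hue wheel — a uniform hue shift.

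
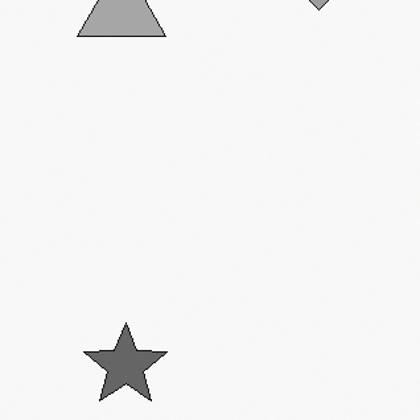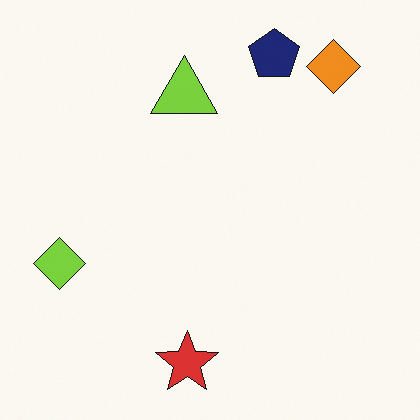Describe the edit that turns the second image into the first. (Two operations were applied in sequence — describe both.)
It was cropped to a modestly smaller region and rescaled, then converted to grayscale.

The visible shapes are larger and the field of view is narrower; shapes near the original edges may be partly or wholly outside the frame — a crop-and-rescale. All color is removed — every shape is now a shade of grey.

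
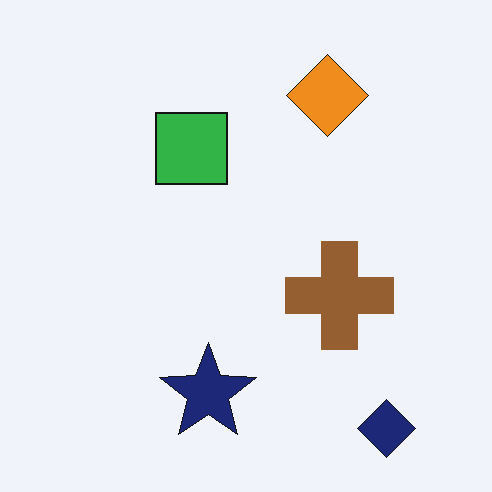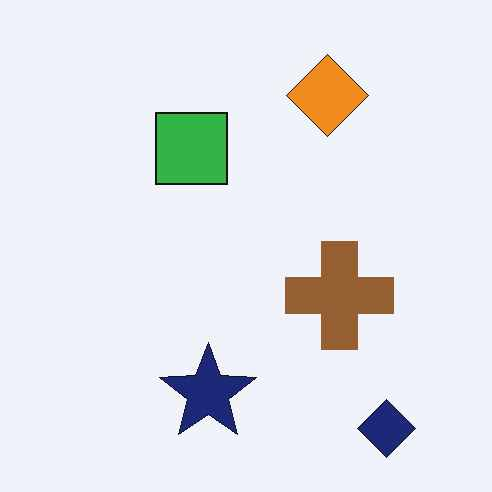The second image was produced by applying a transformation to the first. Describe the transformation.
This is the original image given moderate JPEG compression.

Blocky 8×8 compression artifacts appear around shape edges and the flat background shows ringing — characteristic JPEG degradation.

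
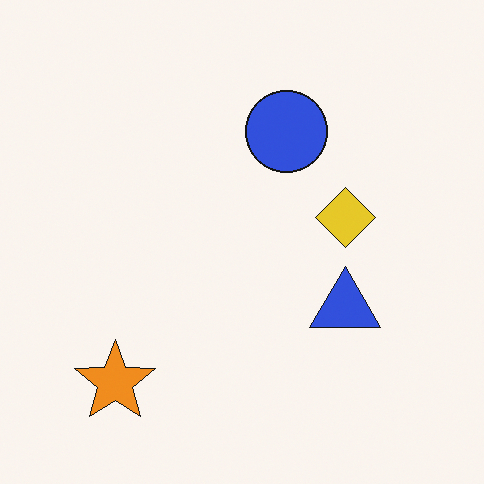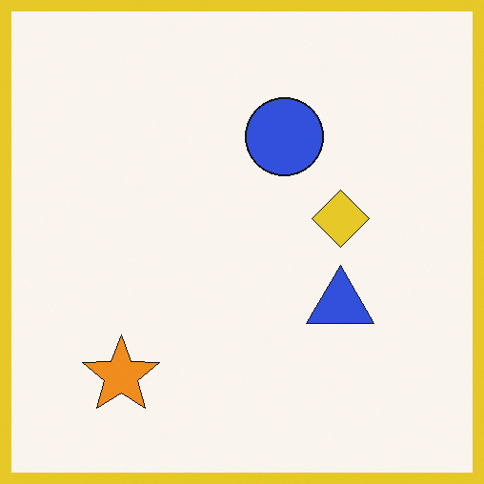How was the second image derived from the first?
The image was framed with a yellow border.

A solid yellow frame runs around the edge of the second image, with the content slightly shrunk inside it.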